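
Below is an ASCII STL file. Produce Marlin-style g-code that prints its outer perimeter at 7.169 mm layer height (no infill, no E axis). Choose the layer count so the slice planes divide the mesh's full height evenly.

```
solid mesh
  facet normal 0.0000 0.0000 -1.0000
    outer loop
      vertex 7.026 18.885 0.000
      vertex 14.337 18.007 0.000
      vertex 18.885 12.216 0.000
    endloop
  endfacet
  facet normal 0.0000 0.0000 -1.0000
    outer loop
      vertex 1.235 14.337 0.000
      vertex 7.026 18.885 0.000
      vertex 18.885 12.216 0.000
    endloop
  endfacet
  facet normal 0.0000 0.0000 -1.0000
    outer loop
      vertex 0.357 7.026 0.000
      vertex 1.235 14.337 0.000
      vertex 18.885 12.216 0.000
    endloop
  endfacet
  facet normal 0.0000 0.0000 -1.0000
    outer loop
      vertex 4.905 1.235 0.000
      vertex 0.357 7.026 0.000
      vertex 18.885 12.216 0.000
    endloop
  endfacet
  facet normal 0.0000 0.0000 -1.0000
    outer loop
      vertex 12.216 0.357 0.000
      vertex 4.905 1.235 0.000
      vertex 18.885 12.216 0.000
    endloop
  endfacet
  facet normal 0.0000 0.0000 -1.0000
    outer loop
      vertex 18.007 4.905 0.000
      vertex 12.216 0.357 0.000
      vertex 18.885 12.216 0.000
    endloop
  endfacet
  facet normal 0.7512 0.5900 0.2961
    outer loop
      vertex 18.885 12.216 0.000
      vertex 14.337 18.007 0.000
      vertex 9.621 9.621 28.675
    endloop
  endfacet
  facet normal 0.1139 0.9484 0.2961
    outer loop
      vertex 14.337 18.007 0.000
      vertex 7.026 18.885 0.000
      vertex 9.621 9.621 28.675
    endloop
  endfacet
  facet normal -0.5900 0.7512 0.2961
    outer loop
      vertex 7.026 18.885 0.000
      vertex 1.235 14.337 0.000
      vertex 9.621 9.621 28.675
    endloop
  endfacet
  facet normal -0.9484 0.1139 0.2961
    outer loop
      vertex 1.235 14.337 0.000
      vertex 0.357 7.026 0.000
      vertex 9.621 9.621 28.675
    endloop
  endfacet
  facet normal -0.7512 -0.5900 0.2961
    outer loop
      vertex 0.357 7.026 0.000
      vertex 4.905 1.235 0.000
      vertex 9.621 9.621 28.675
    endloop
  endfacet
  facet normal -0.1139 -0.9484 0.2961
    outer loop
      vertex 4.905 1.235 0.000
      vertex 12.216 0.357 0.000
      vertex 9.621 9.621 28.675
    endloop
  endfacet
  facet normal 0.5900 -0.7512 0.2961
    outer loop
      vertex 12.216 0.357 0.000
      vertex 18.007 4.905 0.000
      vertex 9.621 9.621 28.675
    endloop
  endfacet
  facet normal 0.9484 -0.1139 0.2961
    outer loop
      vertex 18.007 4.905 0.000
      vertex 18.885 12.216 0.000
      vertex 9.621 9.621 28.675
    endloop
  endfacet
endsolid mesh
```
; perimeter-only toolpath
G21 ; units = mm
G90 ; absolute positioning
G28 ; home
; layer 1
G0 Z7.169
G0 X16.569 Y11.567
G1 X13.158 Y15.911
G1 X7.675 Y16.569
G1 X3.332 Y13.158
G1 X2.673 Y7.675
G1 X6.084 Y3.332
G1 X11.567 Y2.673
G1 X15.911 Y6.084
G1 X16.569 Y11.567
; layer 2
G0 Z14.338
G0 X14.253 Y10.918
G1 X11.979 Y13.814
G1 X8.323 Y14.253
G1 X5.428 Y11.979
G1 X4.989 Y8.323
G1 X7.263 Y5.428
G1 X10.918 Y4.989
G1 X13.814 Y7.263
G1 X14.253 Y10.918
; layer 3
G0 Z21.506
G0 X11.937 Y10.270
G1 X10.800 Y11.718
G1 X8.972 Y11.937
G1 X7.524 Y10.800
G1 X7.305 Y8.972
G1 X8.442 Y7.524
G1 X10.270 Y7.305
G1 X11.718 Y8.442
G1 X11.937 Y10.270
M2 ; end

The solid is a regular 8-sided pyramid, base circumscribed radius ≈ 9.62 mm, apex at z ≈ 28.7 mm. Slicing at Δz = 7.169 mm — 4 equal slices spanning the solid's height, so layer i sits at z = i·h/4 — gives 3 non-empty perimeters. Each is a 8-segment closed polygon; G0 lifts to the layer z and rapids to the start vertex, then G1 traces the edges. The cross-section shrinks linearly with z (the slice at the apex is degenerate and omitted).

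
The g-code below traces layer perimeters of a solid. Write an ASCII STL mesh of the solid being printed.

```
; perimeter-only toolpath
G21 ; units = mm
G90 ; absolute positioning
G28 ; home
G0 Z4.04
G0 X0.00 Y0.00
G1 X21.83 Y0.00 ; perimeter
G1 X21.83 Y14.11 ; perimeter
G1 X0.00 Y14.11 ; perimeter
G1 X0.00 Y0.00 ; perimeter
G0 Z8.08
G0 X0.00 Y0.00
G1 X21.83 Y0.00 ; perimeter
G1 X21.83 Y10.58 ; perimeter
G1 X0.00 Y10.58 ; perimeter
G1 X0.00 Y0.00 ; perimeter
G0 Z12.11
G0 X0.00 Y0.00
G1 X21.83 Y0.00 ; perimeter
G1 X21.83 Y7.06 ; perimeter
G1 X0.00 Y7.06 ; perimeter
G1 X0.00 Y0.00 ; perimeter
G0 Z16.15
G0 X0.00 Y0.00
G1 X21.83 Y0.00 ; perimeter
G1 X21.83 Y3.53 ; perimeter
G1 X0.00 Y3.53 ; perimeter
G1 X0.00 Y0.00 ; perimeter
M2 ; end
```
solid part
  facet normal 0.0000 0.0000 -1.0000
    outer loop
      vertex 21.83 17.64 0.00
      vertex 21.83 0.00 0.00
      vertex 0.00 0.00 0.00
    endloop
  endfacet
  facet normal 0.0000 0.0000 -1.0000
    outer loop
      vertex 0.00 17.64 0.00
      vertex 21.83 17.64 0.00
      vertex 0.00 0.00 0.00
    endloop
  endfacet
  facet normal 0.0000 -1.0000 0.0000
    outer loop
      vertex 0.00 0.00 0.00
      vertex 21.83 0.00 0.00
      vertex 21.83 0.00 20.19
    endloop
  endfacet
  facet normal 0.0000 -1.0000 0.0000
    outer loop
      vertex 0.00 0.00 0.00
      vertex 21.83 0.00 20.19
      vertex 0.00 0.00 20.19
    endloop
  endfacet
  facet normal 0.0000 0.7531 0.6579
    outer loop
      vertex 0.00 0.00 20.19
      vertex 21.83 0.00 20.19
      vertex 21.83 17.64 0.00
    endloop
  endfacet
  facet normal 0.0000 0.7531 0.6579
    outer loop
      vertex 0.00 0.00 20.19
      vertex 21.83 17.64 0.00
      vertex 0.00 17.64 0.00
    endloop
  endfacet
  facet normal -1.0000 0.0000 0.0000
    outer loop
      vertex 0.00 0.00 20.19
      vertex 0.00 17.64 0.00
      vertex 0.00 0.00 0.00
    endloop
  endfacet
  facet normal 1.0000 0.0000 0.0000
    outer loop
      vertex 21.83 0.00 0.00
      vertex 21.83 17.64 0.00
      vertex 21.83 0.00 20.19
    endloop
  endfacet
endsolid part

The G0 Z moves step by Δz≈4.04 mm. The G1 loops shrink linearly with z, so the solid tapers from its base footprint up to z≈20.2. Closing with a flat bottom cap and the tapered top and triangulating gives 8 facets — a wedge (ramp): 21.8 × 17.6 mm base, rising to 20.2 mm along the y=0 edge and sloping linearly to z=0 at y=17.6.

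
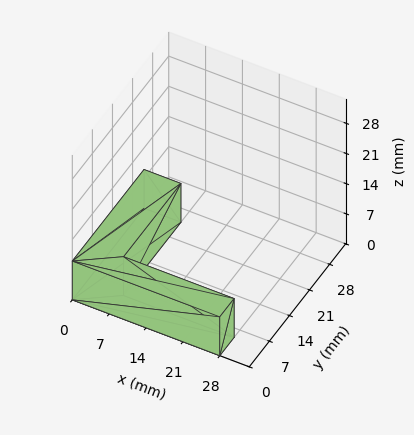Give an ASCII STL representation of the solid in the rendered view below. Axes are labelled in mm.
Reading the render: the shape is an L-shaped prism: outer 28 × 25 mm, arm thicknesses ≈ 5 mm (horizontal) and 7 mm (vertical), extruded 9 mm in z (dimensions read to the nearest mm from the axis ticks). For the STL, each face is triangulated and given an outward normal.

solid part
  facet normal 0.0000 0.0000 -1.0000
    outer loop
      vertex 28.0 5.0 0.0
      vertex 28.0 0.0 0.0
      vertex 0.0 0.0 0.0
    endloop
  endfacet
  facet normal 0.0000 0.0000 -1.0000
    outer loop
      vertex 7.0 5.0 0.0
      vertex 28.0 5.0 0.0
      vertex 0.0 0.0 0.0
    endloop
  endfacet
  facet normal 0.0000 0.0000 -1.0000
    outer loop
      vertex 7.0 25.0 0.0
      vertex 7.0 5.0 0.0
      vertex 0.0 0.0 0.0
    endloop
  endfacet
  facet normal 0.0000 0.0000 -1.0000
    outer loop
      vertex 0.0 25.0 0.0
      vertex 7.0 25.0 0.0
      vertex 0.0 0.0 0.0
    endloop
  endfacet
  facet normal 0.0000 0.0000 1.0000
    outer loop
      vertex 0.0 0.0 9.0
      vertex 28.0 0.0 9.0
      vertex 28.0 5.0 9.0
    endloop
  endfacet
  facet normal 0.0000 0.0000 1.0000
    outer loop
      vertex 0.0 0.0 9.0
      vertex 28.0 5.0 9.0
      vertex 7.0 5.0 9.0
    endloop
  endfacet
  facet normal 0.0000 0.0000 1.0000
    outer loop
      vertex 0.0 0.0 9.0
      vertex 7.0 5.0 9.0
      vertex 7.0 25.0 9.0
    endloop
  endfacet
  facet normal 0.0000 0.0000 1.0000
    outer loop
      vertex 0.0 0.0 9.0
      vertex 7.0 25.0 9.0
      vertex 0.0 25.0 9.0
    endloop
  endfacet
  facet normal 0.0000 -1.0000 0.0000
    outer loop
      vertex 0.0 0.0 0.0
      vertex 28.0 0.0 0.0
      vertex 28.0 0.0 9.0
    endloop
  endfacet
  facet normal 0.0000 -1.0000 0.0000
    outer loop
      vertex 0.0 0.0 0.0
      vertex 28.0 0.0 9.0
      vertex 0.0 0.0 9.0
    endloop
  endfacet
  facet normal 1.0000 0.0000 0.0000
    outer loop
      vertex 28.0 0.0 0.0
      vertex 28.0 5.0 0.0
      vertex 28.0 5.0 9.0
    endloop
  endfacet
  facet normal 1.0000 0.0000 0.0000
    outer loop
      vertex 28.0 0.0 0.0
      vertex 28.0 5.0 9.0
      vertex 28.0 0.0 9.0
    endloop
  endfacet
  facet normal 0.0000 1.0000 0.0000
    outer loop
      vertex 28.0 5.0 0.0
      vertex 7.0 5.0 0.0
      vertex 7.0 5.0 9.0
    endloop
  endfacet
  facet normal 0.0000 1.0000 0.0000
    outer loop
      vertex 28.0 5.0 0.0
      vertex 7.0 5.0 9.0
      vertex 28.0 5.0 9.0
    endloop
  endfacet
  facet normal 1.0000 0.0000 0.0000
    outer loop
      vertex 7.0 5.0 0.0
      vertex 7.0 25.0 0.0
      vertex 7.0 25.0 9.0
    endloop
  endfacet
  facet normal 1.0000 0.0000 0.0000
    outer loop
      vertex 7.0 5.0 0.0
      vertex 7.0 25.0 9.0
      vertex 7.0 5.0 9.0
    endloop
  endfacet
  facet normal 0.0000 1.0000 0.0000
    outer loop
      vertex 7.0 25.0 0.0
      vertex 0.0 25.0 0.0
      vertex 0.0 25.0 9.0
    endloop
  endfacet
  facet normal 0.0000 1.0000 0.0000
    outer loop
      vertex 7.0 25.0 0.0
      vertex 0.0 25.0 9.0
      vertex 7.0 25.0 9.0
    endloop
  endfacet
  facet normal -1.0000 0.0000 0.0000
    outer loop
      vertex 0.0 25.0 0.0
      vertex 0.0 0.0 0.0
      vertex 0.0 0.0 9.0
    endloop
  endfacet
  facet normal -1.0000 0.0000 0.0000
    outer loop
      vertex 0.0 25.0 0.0
      vertex 0.0 0.0 9.0
      vertex 0.0 25.0 9.0
    endloop
  endfacet
endsolid part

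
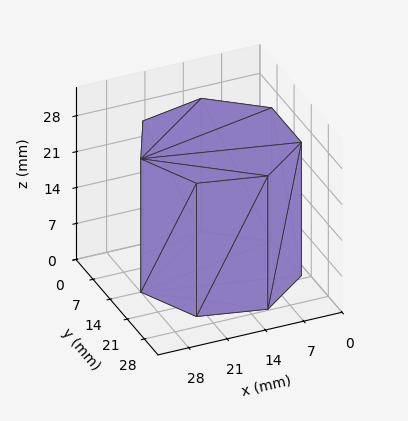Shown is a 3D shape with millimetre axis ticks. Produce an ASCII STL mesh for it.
Reading the render: the shape is a regular 7-sided prism (a cylinder approximated with 7 flat sides), circumscribed radius ≈ 14 mm, height ≈ 26 mm (dimensions read to the nearest mm from the axis ticks). For the STL, each face is triangulated and given an outward normal.

solid part
  facet normal 0.0000 0.0000 -1.0000
    outer loop
      vertex 10.88 27.65 0.00
      vertex 22.73 24.95 0.00
      vertex 28.00 14.00 0.00
    endloop
  endfacet
  facet normal 0.0000 0.0000 -1.0000
    outer loop
      vertex 1.39 20.07 0.00
      vertex 10.88 27.65 0.00
      vertex 28.00 14.00 0.00
    endloop
  endfacet
  facet normal 0.0000 0.0000 -1.0000
    outer loop
      vertex 1.39 7.93 0.00
      vertex 1.39 20.07 0.00
      vertex 28.00 14.00 0.00
    endloop
  endfacet
  facet normal 0.0000 0.0000 -1.0000
    outer loop
      vertex 10.88 0.35 0.00
      vertex 1.39 7.93 0.00
      vertex 28.00 14.00 0.00
    endloop
  endfacet
  facet normal 0.0000 0.0000 -1.0000
    outer loop
      vertex 22.73 3.05 0.00
      vertex 10.88 0.35 0.00
      vertex 28.00 14.00 0.00
    endloop
  endfacet
  facet normal 0.0000 0.0000 1.0000
    outer loop
      vertex 28.00 14.00 26.00
      vertex 22.73 24.95 26.00
      vertex 10.88 27.65 26.00
    endloop
  endfacet
  facet normal 0.0000 0.0000 1.0000
    outer loop
      vertex 28.00 14.00 26.00
      vertex 10.88 27.65 26.00
      vertex 1.39 20.07 26.00
    endloop
  endfacet
  facet normal 0.0000 0.0000 1.0000
    outer loop
      vertex 28.00 14.00 26.00
      vertex 1.39 20.07 26.00
      vertex 1.39 7.93 26.00
    endloop
  endfacet
  facet normal 0.0000 0.0000 1.0000
    outer loop
      vertex 28.00 14.00 26.00
      vertex 1.39 7.93 26.00
      vertex 10.88 0.35 26.00
    endloop
  endfacet
  facet normal 0.0000 0.0000 1.0000
    outer loop
      vertex 28.00 14.00 26.00
      vertex 10.88 0.35 26.00
      vertex 22.73 3.05 26.00
    endloop
  endfacet
  facet normal 0.9011 0.4337 0.0000
    outer loop
      vertex 28.00 14.00 0.00
      vertex 22.73 24.95 0.00
      vertex 22.73 24.95 26.00
    endloop
  endfacet
  facet normal 0.9011 0.4337 0.0000
    outer loop
      vertex 28.00 14.00 0.00
      vertex 22.73 24.95 26.00
      vertex 28.00 14.00 26.00
    endloop
  endfacet
  facet normal 0.2222 0.9750 0.0000
    outer loop
      vertex 22.73 24.95 0.00
      vertex 10.88 27.65 0.00
      vertex 10.88 27.65 26.00
    endloop
  endfacet
  facet normal 0.2222 0.9750 0.0000
    outer loop
      vertex 22.73 24.95 0.00
      vertex 10.88 27.65 26.00
      vertex 22.73 24.95 26.00
    endloop
  endfacet
  facet normal -0.6241 0.7814 0.0000
    outer loop
      vertex 10.88 27.65 0.00
      vertex 1.39 20.07 0.00
      vertex 1.39 20.07 26.00
    endloop
  endfacet
  facet normal -0.6241 0.7814 0.0000
    outer loop
      vertex 10.88 27.65 0.00
      vertex 1.39 20.07 26.00
      vertex 10.88 27.65 26.00
    endloop
  endfacet
  facet normal -1.0000 0.0000 0.0000
    outer loop
      vertex 1.39 20.07 0.00
      vertex 1.39 7.93 0.00
      vertex 1.39 7.93 26.00
    endloop
  endfacet
  facet normal -1.0000 0.0000 0.0000
    outer loop
      vertex 1.39 20.07 0.00
      vertex 1.39 7.93 26.00
      vertex 1.39 20.07 26.00
    endloop
  endfacet
  facet normal -0.6241 -0.7814 0.0000
    outer loop
      vertex 1.39 7.93 0.00
      vertex 10.88 0.35 0.00
      vertex 10.88 0.35 26.00
    endloop
  endfacet
  facet normal -0.6241 -0.7814 0.0000
    outer loop
      vertex 1.39 7.93 0.00
      vertex 10.88 0.35 26.00
      vertex 1.39 7.93 26.00
    endloop
  endfacet
  facet normal 0.2222 -0.9750 0.0000
    outer loop
      vertex 10.88 0.35 0.00
      vertex 22.73 3.05 0.00
      vertex 22.73 3.05 26.00
    endloop
  endfacet
  facet normal 0.2222 -0.9750 0.0000
    outer loop
      vertex 10.88 0.35 0.00
      vertex 22.73 3.05 26.00
      vertex 10.88 0.35 26.00
    endloop
  endfacet
  facet normal 0.9011 -0.4337 0.0000
    outer loop
      vertex 22.73 3.05 0.00
      vertex 28.00 14.00 0.00
      vertex 28.00 14.00 26.00
    endloop
  endfacet
  facet normal 0.9011 -0.4337 0.0000
    outer loop
      vertex 22.73 3.05 0.00
      vertex 28.00 14.00 26.00
      vertex 22.73 3.05 26.00
    endloop
  endfacet
endsolid part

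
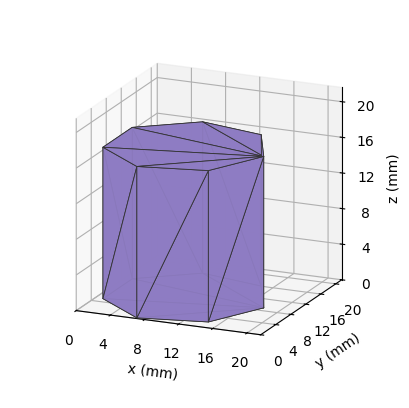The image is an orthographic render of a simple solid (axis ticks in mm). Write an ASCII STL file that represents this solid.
Reading the render: the shape is a regular 7-sided prism (a cylinder approximated with 7 flat sides), circumscribed radius ≈ 9 mm, height ≈ 17 mm (dimensions read to the nearest mm from the axis ticks). For the STL, each face is triangulated and given an outward normal.

solid part
  facet normal 0.0000 0.0000 -1.0000
    outer loop
      vertex 7.00 17.77 0.00
      vertex 14.61 16.04 0.00
      vertex 18.00 9.00 0.00
    endloop
  endfacet
  facet normal 0.0000 0.0000 -1.0000
    outer loop
      vertex 0.89 12.90 0.00
      vertex 7.00 17.77 0.00
      vertex 18.00 9.00 0.00
    endloop
  endfacet
  facet normal 0.0000 0.0000 -1.0000
    outer loop
      vertex 0.89 5.10 0.00
      vertex 0.89 12.90 0.00
      vertex 18.00 9.00 0.00
    endloop
  endfacet
  facet normal 0.0000 0.0000 -1.0000
    outer loop
      vertex 7.00 0.23 0.00
      vertex 0.89 5.10 0.00
      vertex 18.00 9.00 0.00
    endloop
  endfacet
  facet normal 0.0000 0.0000 -1.0000
    outer loop
      vertex 14.61 1.96 0.00
      vertex 7.00 0.23 0.00
      vertex 18.00 9.00 0.00
    endloop
  endfacet
  facet normal 0.0000 0.0000 1.0000
    outer loop
      vertex 18.00 9.00 17.00
      vertex 14.61 16.04 17.00
      vertex 7.00 17.77 17.00
    endloop
  endfacet
  facet normal 0.0000 0.0000 1.0000
    outer loop
      vertex 18.00 9.00 17.00
      vertex 7.00 17.77 17.00
      vertex 0.89 12.90 17.00
    endloop
  endfacet
  facet normal 0.0000 0.0000 1.0000
    outer loop
      vertex 18.00 9.00 17.00
      vertex 0.89 12.90 17.00
      vertex 0.89 5.10 17.00
    endloop
  endfacet
  facet normal 0.0000 0.0000 1.0000
    outer loop
      vertex 18.00 9.00 17.00
      vertex 0.89 5.10 17.00
      vertex 7.00 0.23 17.00
    endloop
  endfacet
  facet normal 0.0000 0.0000 1.0000
    outer loop
      vertex 18.00 9.00 17.00
      vertex 7.00 0.23 17.00
      vertex 14.61 1.96 17.00
    endloop
  endfacet
  facet normal 0.9010 0.4339 0.0000
    outer loop
      vertex 18.00 9.00 0.00
      vertex 14.61 16.04 0.00
      vertex 14.61 16.04 17.00
    endloop
  endfacet
  facet normal 0.9010 0.4339 0.0000
    outer loop
      vertex 18.00 9.00 0.00
      vertex 14.61 16.04 17.00
      vertex 18.00 9.00 17.00
    endloop
  endfacet
  facet normal 0.2217 0.9751 0.0000
    outer loop
      vertex 14.61 16.04 0.00
      vertex 7.00 17.77 0.00
      vertex 7.00 17.77 17.00
    endloop
  endfacet
  facet normal 0.2217 0.9751 0.0000
    outer loop
      vertex 14.61 16.04 0.00
      vertex 7.00 17.77 17.00
      vertex 14.61 16.04 17.00
    endloop
  endfacet
  facet normal -0.6233 0.7820 0.0000
    outer loop
      vertex 7.00 17.77 0.00
      vertex 0.89 12.90 0.00
      vertex 0.89 12.90 17.00
    endloop
  endfacet
  facet normal -0.6233 0.7820 0.0000
    outer loop
      vertex 7.00 17.77 0.00
      vertex 0.89 12.90 17.00
      vertex 7.00 17.77 17.00
    endloop
  endfacet
  facet normal -1.0000 0.0000 0.0000
    outer loop
      vertex 0.89 12.90 0.00
      vertex 0.89 5.10 0.00
      vertex 0.89 5.10 17.00
    endloop
  endfacet
  facet normal -1.0000 0.0000 0.0000
    outer loop
      vertex 0.89 12.90 0.00
      vertex 0.89 5.10 17.00
      vertex 0.89 12.90 17.00
    endloop
  endfacet
  facet normal -0.6233 -0.7820 0.0000
    outer loop
      vertex 0.89 5.10 0.00
      vertex 7.00 0.23 0.00
      vertex 7.00 0.23 17.00
    endloop
  endfacet
  facet normal -0.6233 -0.7820 0.0000
    outer loop
      vertex 0.89 5.10 0.00
      vertex 7.00 0.23 17.00
      vertex 0.89 5.10 17.00
    endloop
  endfacet
  facet normal 0.2217 -0.9751 0.0000
    outer loop
      vertex 7.00 0.23 0.00
      vertex 14.61 1.96 0.00
      vertex 14.61 1.96 17.00
    endloop
  endfacet
  facet normal 0.2217 -0.9751 0.0000
    outer loop
      vertex 7.00 0.23 0.00
      vertex 14.61 1.96 17.00
      vertex 7.00 0.23 17.00
    endloop
  endfacet
  facet normal 0.9010 -0.4339 0.0000
    outer loop
      vertex 14.61 1.96 0.00
      vertex 18.00 9.00 0.00
      vertex 18.00 9.00 17.00
    endloop
  endfacet
  facet normal 0.9010 -0.4339 0.0000
    outer loop
      vertex 14.61 1.96 0.00
      vertex 18.00 9.00 17.00
      vertex 14.61 1.96 17.00
    endloop
  endfacet
endsolid part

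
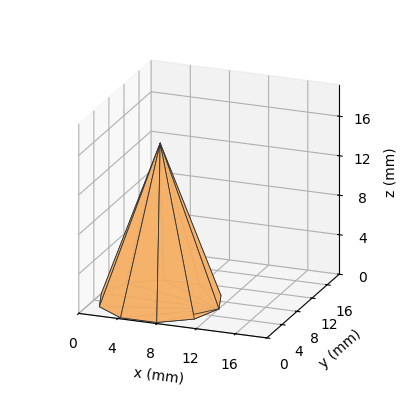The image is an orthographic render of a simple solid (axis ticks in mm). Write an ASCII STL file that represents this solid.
Reading the render: the shape is a regular 10-sided pyramid, base circumscribed radius ≈ 6 mm, apex at z ≈ 16 mm (dimensions read to the nearest mm from the axis ticks). For the STL, each face is triangulated and given an outward normal.

solid part
  facet normal 0.0000 0.0000 -1.0000
    outer loop
      vertex 7.85 11.71 0.00
      vertex 10.85 9.53 0.00
      vertex 12.00 6.00 0.00
    endloop
  endfacet
  facet normal 0.0000 0.0000 -1.0000
    outer loop
      vertex 4.15 11.71 0.00
      vertex 7.85 11.71 0.00
      vertex 12.00 6.00 0.00
    endloop
  endfacet
  facet normal 0.0000 0.0000 -1.0000
    outer loop
      vertex 1.15 9.53 0.00
      vertex 4.15 11.71 0.00
      vertex 12.00 6.00 0.00
    endloop
  endfacet
  facet normal 0.0000 0.0000 -1.0000
    outer loop
      vertex 0.00 6.00 0.00
      vertex 1.15 9.53 0.00
      vertex 12.00 6.00 0.00
    endloop
  endfacet
  facet normal 0.0000 0.0000 -1.0000
    outer loop
      vertex 1.15 2.47 0.00
      vertex 0.00 6.00 0.00
      vertex 12.00 6.00 0.00
    endloop
  endfacet
  facet normal 0.0000 0.0000 -1.0000
    outer loop
      vertex 4.15 0.29 0.00
      vertex 1.15 2.47 0.00
      vertex 12.00 6.00 0.00
    endloop
  endfacet
  facet normal 0.0000 0.0000 -1.0000
    outer loop
      vertex 7.85 0.29 0.00
      vertex 4.15 0.29 0.00
      vertex 12.00 6.00 0.00
    endloop
  endfacet
  facet normal 0.0000 0.0000 -1.0000
    outer loop
      vertex 10.85 2.47 0.00
      vertex 7.85 0.29 0.00
      vertex 12.00 6.00 0.00
    endloop
  endfacet
  facet normal 0.8956 0.2918 0.3358
    outer loop
      vertex 12.00 6.00 0.00
      vertex 10.85 9.53 0.00
      vertex 6.00 6.00 16.00
    endloop
  endfacet
  facet normal 0.5537 0.7620 0.3359
    outer loop
      vertex 10.85 9.53 0.00
      vertex 7.85 11.71 0.00
      vertex 6.00 6.00 16.00
    endloop
  endfacet
  facet normal 0.0000 0.9418 0.3361
    outer loop
      vertex 7.85 11.71 0.00
      vertex 4.15 11.71 0.00
      vertex 6.00 6.00 16.00
    endloop
  endfacet
  facet normal -0.5537 0.7620 0.3359
    outer loop
      vertex 4.15 11.71 0.00
      vertex 1.15 9.53 0.00
      vertex 6.00 6.00 16.00
    endloop
  endfacet
  facet normal -0.8956 0.2918 0.3358
    outer loop
      vertex 1.15 9.53 0.00
      vertex 0.00 6.00 0.00
      vertex 6.00 6.00 16.00
    endloop
  endfacet
  facet normal -0.8956 -0.2918 0.3358
    outer loop
      vertex 0.00 6.00 0.00
      vertex 1.15 2.47 0.00
      vertex 6.00 6.00 16.00
    endloop
  endfacet
  facet normal -0.5537 -0.7620 0.3359
    outer loop
      vertex 1.15 2.47 0.00
      vertex 4.15 0.29 0.00
      vertex 6.00 6.00 16.00
    endloop
  endfacet
  facet normal 0.0000 -0.9418 0.3361
    outer loop
      vertex 4.15 0.29 0.00
      vertex 7.85 0.29 0.00
      vertex 6.00 6.00 16.00
    endloop
  endfacet
  facet normal 0.5537 -0.7620 0.3359
    outer loop
      vertex 7.85 0.29 0.00
      vertex 10.85 2.47 0.00
      vertex 6.00 6.00 16.00
    endloop
  endfacet
  facet normal 0.8956 -0.2918 0.3358
    outer loop
      vertex 10.85 2.47 0.00
      vertex 12.00 6.00 0.00
      vertex 6.00 6.00 16.00
    endloop
  endfacet
endsolid part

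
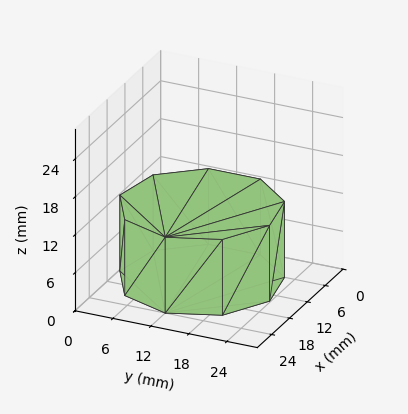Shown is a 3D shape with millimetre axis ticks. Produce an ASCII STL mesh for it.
Reading the render: the shape is a regular 9-sided prism (a cylinder approximated with 9 flat sides), circumscribed radius ≈ 12 mm, height ≈ 12 mm (dimensions read to the nearest mm from the axis ticks). For the STL, each face is triangulated and given an outward normal.

solid part
  facet normal 0.0000 0.0000 -1.0000
    outer loop
      vertex 14.08 23.82 0.00
      vertex 21.19 19.71 0.00
      vertex 24.00 12.00 0.00
    endloop
  endfacet
  facet normal 0.0000 0.0000 -1.0000
    outer loop
      vertex 6.00 22.39 0.00
      vertex 14.08 23.82 0.00
      vertex 24.00 12.00 0.00
    endloop
  endfacet
  facet normal 0.0000 0.0000 -1.0000
    outer loop
      vertex 0.72 16.10 0.00
      vertex 6.00 22.39 0.00
      vertex 24.00 12.00 0.00
    endloop
  endfacet
  facet normal 0.0000 0.0000 -1.0000
    outer loop
      vertex 0.72 7.90 0.00
      vertex 0.72 16.10 0.00
      vertex 24.00 12.00 0.00
    endloop
  endfacet
  facet normal 0.0000 0.0000 -1.0000
    outer loop
      vertex 6.00 1.61 0.00
      vertex 0.72 7.90 0.00
      vertex 24.00 12.00 0.00
    endloop
  endfacet
  facet normal 0.0000 0.0000 -1.0000
    outer loop
      vertex 14.08 0.18 0.00
      vertex 6.00 1.61 0.00
      vertex 24.00 12.00 0.00
    endloop
  endfacet
  facet normal 0.0000 0.0000 -1.0000
    outer loop
      vertex 21.19 4.29 0.00
      vertex 14.08 0.18 0.00
      vertex 24.00 12.00 0.00
    endloop
  endfacet
  facet normal 0.0000 0.0000 1.0000
    outer loop
      vertex 24.00 12.00 12.00
      vertex 21.19 19.71 12.00
      vertex 14.08 23.82 12.00
    endloop
  endfacet
  facet normal 0.0000 0.0000 1.0000
    outer loop
      vertex 24.00 12.00 12.00
      vertex 14.08 23.82 12.00
      vertex 6.00 22.39 12.00
    endloop
  endfacet
  facet normal 0.0000 0.0000 1.0000
    outer loop
      vertex 24.00 12.00 12.00
      vertex 6.00 22.39 12.00
      vertex 0.72 16.10 12.00
    endloop
  endfacet
  facet normal 0.0000 0.0000 1.0000
    outer loop
      vertex 24.00 12.00 12.00
      vertex 0.72 16.10 12.00
      vertex 0.72 7.90 12.00
    endloop
  endfacet
  facet normal 0.0000 0.0000 1.0000
    outer loop
      vertex 24.00 12.00 12.00
      vertex 0.72 7.90 12.00
      vertex 6.00 1.61 12.00
    endloop
  endfacet
  facet normal 0.0000 0.0000 1.0000
    outer loop
      vertex 24.00 12.00 12.00
      vertex 6.00 1.61 12.00
      vertex 14.08 0.18 12.00
    endloop
  endfacet
  facet normal 0.0000 0.0000 1.0000
    outer loop
      vertex 24.00 12.00 12.00
      vertex 14.08 0.18 12.00
      vertex 21.19 4.29 12.00
    endloop
  endfacet
  facet normal 0.9395 0.3424 0.0000
    outer loop
      vertex 24.00 12.00 0.00
      vertex 21.19 19.71 0.00
      vertex 21.19 19.71 12.00
    endloop
  endfacet
  facet normal 0.9395 0.3424 0.0000
    outer loop
      vertex 24.00 12.00 0.00
      vertex 21.19 19.71 12.00
      vertex 24.00 12.00 12.00
    endloop
  endfacet
  facet normal 0.5005 0.8658 0.0000
    outer loop
      vertex 21.19 19.71 0.00
      vertex 14.08 23.82 0.00
      vertex 14.08 23.82 12.00
    endloop
  endfacet
  facet normal 0.5005 0.8658 0.0000
    outer loop
      vertex 21.19 19.71 0.00
      vertex 14.08 23.82 12.00
      vertex 21.19 19.71 12.00
    endloop
  endfacet
  facet normal -0.1743 0.9847 0.0000
    outer loop
      vertex 14.08 23.82 0.00
      vertex 6.00 22.39 0.00
      vertex 6.00 22.39 12.00
    endloop
  endfacet
  facet normal -0.1743 0.9847 0.0000
    outer loop
      vertex 14.08 23.82 0.00
      vertex 6.00 22.39 12.00
      vertex 14.08 23.82 12.00
    endloop
  endfacet
  facet normal -0.7659 0.6429 0.0000
    outer loop
      vertex 6.00 22.39 0.00
      vertex 0.72 16.10 0.00
      vertex 0.72 16.10 12.00
    endloop
  endfacet
  facet normal -0.7659 0.6429 0.0000
    outer loop
      vertex 6.00 22.39 0.00
      vertex 0.72 16.10 12.00
      vertex 6.00 22.39 12.00
    endloop
  endfacet
  facet normal -1.0000 0.0000 0.0000
    outer loop
      vertex 0.72 16.10 0.00
      vertex 0.72 7.90 0.00
      vertex 0.72 7.90 12.00
    endloop
  endfacet
  facet normal -1.0000 0.0000 0.0000
    outer loop
      vertex 0.72 16.10 0.00
      vertex 0.72 7.90 12.00
      vertex 0.72 16.10 12.00
    endloop
  endfacet
  facet normal -0.7659 -0.6429 0.0000
    outer loop
      vertex 0.72 7.90 0.00
      vertex 6.00 1.61 0.00
      vertex 6.00 1.61 12.00
    endloop
  endfacet
  facet normal -0.7659 -0.6429 0.0000
    outer loop
      vertex 0.72 7.90 0.00
      vertex 6.00 1.61 12.00
      vertex 0.72 7.90 12.00
    endloop
  endfacet
  facet normal -0.1743 -0.9847 0.0000
    outer loop
      vertex 6.00 1.61 0.00
      vertex 14.08 0.18 0.00
      vertex 14.08 0.18 12.00
    endloop
  endfacet
  facet normal -0.1743 -0.9847 0.0000
    outer loop
      vertex 6.00 1.61 0.00
      vertex 14.08 0.18 12.00
      vertex 6.00 1.61 12.00
    endloop
  endfacet
  facet normal 0.5005 -0.8658 0.0000
    outer loop
      vertex 14.08 0.18 0.00
      vertex 21.19 4.29 0.00
      vertex 21.19 4.29 12.00
    endloop
  endfacet
  facet normal 0.5005 -0.8658 0.0000
    outer loop
      vertex 14.08 0.18 0.00
      vertex 21.19 4.29 12.00
      vertex 14.08 0.18 12.00
    endloop
  endfacet
  facet normal 0.9395 -0.3424 0.0000
    outer loop
      vertex 21.19 4.29 0.00
      vertex 24.00 12.00 0.00
      vertex 24.00 12.00 12.00
    endloop
  endfacet
  facet normal 0.9395 -0.3424 0.0000
    outer loop
      vertex 21.19 4.29 0.00
      vertex 24.00 12.00 12.00
      vertex 21.19 4.29 12.00
    endloop
  endfacet
endsolid part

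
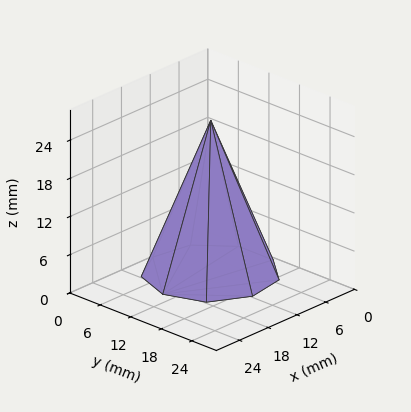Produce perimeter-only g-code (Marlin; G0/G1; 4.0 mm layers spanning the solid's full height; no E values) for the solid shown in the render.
Reading the render: the shape is a regular 9-sided pyramid, base circumscribed radius ≈ 10 mm, apex at z ≈ 24 mm (dimensions read to the nearest mm from the axis ticks). For the g-code, the solid's height is divided into equal slices at the stated Δz and each level perimeter traced with G1 moves after a G0 lift.

; perimeter-only toolpath
G21 ; units = mm
G90 ; absolute positioning
G28 ; home
; layer 1
G0 Z4.0
G0 X18.3 Y10.0
G1 X16.4 Y15.3
G1 X11.4 Y18.2
G1 X5.8 Y17.2
G1 X2.2 Y12.8
G1 X2.2 Y7.2
G1 X5.8 Y2.8
G1 X11.4 Y1.8
G1 X16.4 Y4.7
G1 X18.3 Y10.0
; layer 2
G0 Z8.0
G0 X16.7 Y10.0
G1 X15.1 Y14.3
G1 X11.1 Y16.5
G1 X6.7 Y15.8
G1 X3.7 Y12.3
G1 X3.7 Y7.7
G1 X6.7 Y4.2
G1 X11.1 Y3.5
G1 X15.1 Y5.7
G1 X16.7 Y10.0
; layer 3
G0 Z12.0
G0 X15.0 Y10.0
G1 X13.8 Y13.2
G1 X10.8 Y14.9
G1 X7.5 Y14.3
G1 X5.3 Y11.7
G1 X5.3 Y8.3
G1 X7.5 Y5.7
G1 X10.8 Y5.1
G1 X13.8 Y6.8
G1 X15.0 Y10.0
; layer 4
G0 Z16.0
G0 X13.3 Y10.0
G1 X12.6 Y12.1
G1 X10.6 Y13.3
G1 X8.3 Y12.9
G1 X6.9 Y11.1
G1 X6.9 Y8.9
G1 X8.3 Y7.1
G1 X10.6 Y6.7
G1 X12.6 Y7.9
G1 X13.3 Y10.0
; layer 5
G0 Z20.0
G0 X11.7 Y10.0
G1 X11.3 Y11.1
G1 X10.3 Y11.6
G1 X9.2 Y11.4
G1 X8.4 Y10.6
G1 X8.4 Y9.4
G1 X9.2 Y8.6
G1 X10.3 Y8.4
G1 X11.3 Y8.9
G1 X11.7 Y10.0
M2 ; end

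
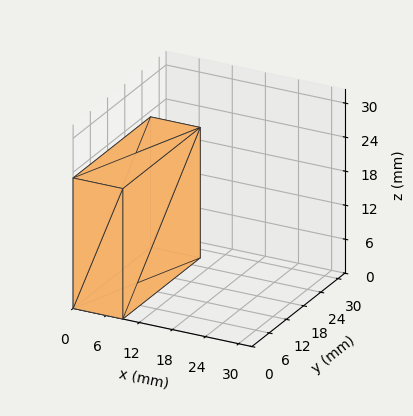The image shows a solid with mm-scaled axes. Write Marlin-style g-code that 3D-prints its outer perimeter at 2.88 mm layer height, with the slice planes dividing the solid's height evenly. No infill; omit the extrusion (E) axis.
Reading the render: the shape is a rectangular box, roughly 9 × 27 mm footprint and 23 mm tall (dimensions read to the nearest mm from the axis ticks). For the g-code, the solid's height is divided into equal slices at the stated Δz and each level perimeter traced with G1 moves after a G0 lift.

; perimeter-only toolpath
G21 ; units = mm
G90 ; absolute positioning
G28 ; home
; layer 1
G0 Z2.88
G0 X0.00 Y0.00
G1 X9.00 Y0.00
G1 X9.00 Y27.00
G1 X0.00 Y27.00
G1 X0.00 Y0.00
; layer 2
G0 Z5.75
G0 X0.00 Y0.00
G1 X9.00 Y0.00
G1 X9.00 Y27.00
G1 X0.00 Y27.00
G1 X0.00 Y0.00
; layer 3
G0 Z8.62
G0 X0.00 Y0.00
G1 X9.00 Y0.00
G1 X9.00 Y27.00
G1 X0.00 Y27.00
G1 X0.00 Y0.00
; layer 4
G0 Z11.50
G0 X0.00 Y0.00
G1 X9.00 Y0.00
G1 X9.00 Y27.00
G1 X0.00 Y27.00
G1 X0.00 Y0.00
; layer 5
G0 Z14.38
G0 X0.00 Y0.00
G1 X9.00 Y0.00
G1 X9.00 Y27.00
G1 X0.00 Y27.00
G1 X0.00 Y0.00
; layer 6
G0 Z17.25
G0 X0.00 Y0.00
G1 X9.00 Y0.00
G1 X9.00 Y27.00
G1 X0.00 Y27.00
G1 X0.00 Y0.00
; layer 7
G0 Z20.12
G0 X0.00 Y0.00
G1 X9.00 Y0.00
G1 X9.00 Y27.00
G1 X0.00 Y27.00
G1 X0.00 Y0.00
; layer 8
G0 Z23.00
G0 X0.00 Y0.00
G1 X9.00 Y0.00
G1 X9.00 Y27.00
G1 X0.00 Y27.00
G1 X0.00 Y0.00
M2 ; end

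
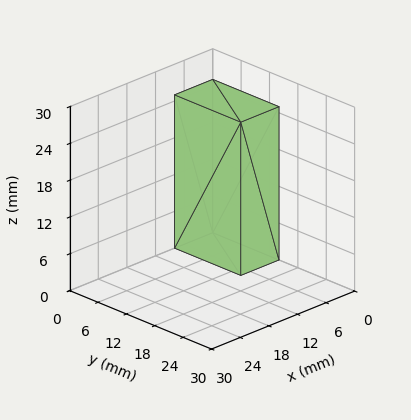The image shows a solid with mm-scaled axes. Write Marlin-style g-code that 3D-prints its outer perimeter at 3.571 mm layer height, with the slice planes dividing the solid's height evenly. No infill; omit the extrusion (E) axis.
Reading the render: the shape is a rectangular box, roughly 8 × 14 mm footprint and 25 mm tall (dimensions read to the nearest mm from the axis ticks). For the g-code, the solid's height is divided into equal slices at the stated Δz and each level perimeter traced with G1 moves after a G0 lift.

; perimeter-only toolpath
G21 ; units = mm
G90 ; absolute positioning
G28 ; home
; layer 1
G0 Z3.571
G0 X0.000 Y0.000
G1 X8.000 Y0.000
G1 X8.000 Y14.000
G1 X0.000 Y14.000
G1 X0.000 Y0.000
; layer 2
G0 Z7.143
G0 X0.000 Y0.000
G1 X8.000 Y0.000
G1 X8.000 Y14.000
G1 X0.000 Y14.000
G1 X0.000 Y0.000
; layer 3
G0 Z10.714
G0 X0.000 Y0.000
G1 X8.000 Y0.000
G1 X8.000 Y14.000
G1 X0.000 Y14.000
G1 X0.000 Y0.000
; layer 4
G0 Z14.286
G0 X0.000 Y0.000
G1 X8.000 Y0.000
G1 X8.000 Y14.000
G1 X0.000 Y14.000
G1 X0.000 Y0.000
; layer 5
G0 Z17.857
G0 X0.000 Y0.000
G1 X8.000 Y0.000
G1 X8.000 Y14.000
G1 X0.000 Y14.000
G1 X0.000 Y0.000
; layer 6
G0 Z21.429
G0 X0.000 Y0.000
G1 X8.000 Y0.000
G1 X8.000 Y14.000
G1 X0.000 Y14.000
G1 X0.000 Y0.000
; layer 7
G0 Z25.000
G0 X0.000 Y0.000
G1 X8.000 Y0.000
G1 X8.000 Y14.000
G1 X0.000 Y14.000
G1 X0.000 Y0.000
M2 ; end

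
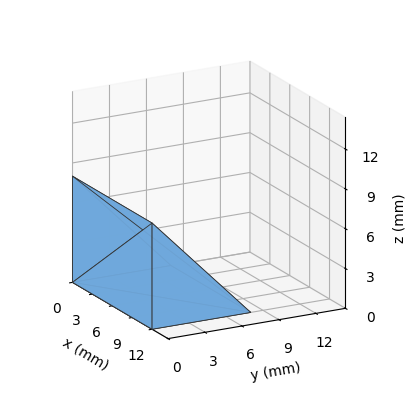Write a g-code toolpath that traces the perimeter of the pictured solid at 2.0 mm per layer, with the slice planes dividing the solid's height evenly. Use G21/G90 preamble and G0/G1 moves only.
Reading the render: the shape is a wedge (ramp): 12 × 8 mm base, rising to 8 mm along the y=0 edge and sloping linearly to z=0 at y=8 (dimensions read to the nearest mm from the axis ticks). For the g-code, the solid's height is divided into equal slices at the stated Δz and each level perimeter traced with G1 moves after a G0 lift.

; perimeter-only toolpath
G21 ; units = mm
G90 ; absolute positioning
G28 ; home
; layer 1
G0 Z2.0
G0 X0.0 Y0.0
G1 X12.0 Y0.0
G1 X12.0 Y6.0
G1 X0.0 Y6.0
G1 X0.0 Y0.0
; layer 2
G0 Z4.0
G0 X0.0 Y0.0
G1 X12.0 Y0.0
G1 X12.0 Y4.0
G1 X0.0 Y4.0
G1 X0.0 Y0.0
; layer 3
G0 Z6.0
G0 X0.0 Y0.0
G1 X12.0 Y0.0
G1 X12.0 Y2.0
G1 X0.0 Y2.0
G1 X0.0 Y0.0
M2 ; end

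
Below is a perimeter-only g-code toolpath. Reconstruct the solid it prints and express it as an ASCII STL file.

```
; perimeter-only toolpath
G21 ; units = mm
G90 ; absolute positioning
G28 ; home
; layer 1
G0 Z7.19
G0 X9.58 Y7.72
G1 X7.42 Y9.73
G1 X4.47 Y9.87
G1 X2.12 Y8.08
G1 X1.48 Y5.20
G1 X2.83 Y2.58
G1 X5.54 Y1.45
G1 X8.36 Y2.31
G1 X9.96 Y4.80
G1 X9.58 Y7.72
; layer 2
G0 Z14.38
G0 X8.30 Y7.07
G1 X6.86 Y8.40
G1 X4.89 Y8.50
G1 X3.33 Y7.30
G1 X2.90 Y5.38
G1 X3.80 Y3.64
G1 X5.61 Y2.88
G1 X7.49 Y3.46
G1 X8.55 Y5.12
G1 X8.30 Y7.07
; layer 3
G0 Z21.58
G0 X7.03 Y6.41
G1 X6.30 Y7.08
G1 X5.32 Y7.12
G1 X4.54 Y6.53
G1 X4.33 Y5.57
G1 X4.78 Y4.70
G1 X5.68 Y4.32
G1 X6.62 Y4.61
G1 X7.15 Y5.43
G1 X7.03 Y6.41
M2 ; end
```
solid part
  facet normal 0.0000 0.0000 -1.0000
    outer loop
      vertex 4.04 11.24 0.00
      vertex 7.97 11.05 0.00
      vertex 10.86 8.38 0.00
    endloop
  endfacet
  facet normal 0.0000 0.0000 -1.0000
    outer loop
      vertex 0.91 8.86 0.00
      vertex 4.04 11.24 0.00
      vertex 10.86 8.38 0.00
    endloop
  endfacet
  facet normal 0.0000 0.0000 -1.0000
    outer loop
      vertex 0.05 5.02 0.00
      vertex 0.91 8.86 0.00
      vertex 10.86 8.38 0.00
    endloop
  endfacet
  facet normal 0.0000 0.0000 -1.0000
    outer loop
      vertex 1.85 1.53 0.00
      vertex 0.05 5.02 0.00
      vertex 10.86 8.38 0.00
    endloop
  endfacet
  facet normal 0.0000 0.0000 -1.0000
    outer loop
      vertex 5.47 0.01 0.00
      vertex 1.85 1.53 0.00
      vertex 10.86 8.38 0.00
    endloop
  endfacet
  facet normal 0.0000 0.0000 -1.0000
    outer loop
      vertex 9.23 1.17 0.00
      vertex 5.47 0.01 0.00
      vertex 10.86 8.38 0.00
    endloop
  endfacet
  facet normal 0.0000 0.0000 -1.0000
    outer loop
      vertex 11.36 4.48 0.00
      vertex 9.23 1.17 0.00
      vertex 10.86 8.38 0.00
    endloop
  endfacet
  facet normal 0.6670 0.7219 0.1845
    outer loop
      vertex 10.86 8.38 0.00
      vertex 7.97 11.05 0.00
      vertex 5.75 5.75 28.77
    endloop
  endfacet
  facet normal 0.0475 0.9817 0.1845
    outer loop
      vertex 7.97 11.05 0.00
      vertex 4.04 11.24 0.00
      vertex 5.75 5.75 28.77
    endloop
  endfacet
  facet normal -0.5949 0.7823 0.1846
    outer loop
      vertex 4.04 11.24 0.00
      vertex 0.91 8.86 0.00
      vertex 5.75 5.75 28.77
    endloop
  endfacet
  facet normal -0.9591 0.2148 0.1846
    outer loop
      vertex 0.91 8.86 0.00
      vertex 0.05 5.02 0.00
      vertex 5.75 5.75 28.77
    endloop
  endfacet
  facet normal -0.8735 -0.4505 0.1845
    outer loop
      vertex 0.05 5.02 0.00
      vertex 1.85 1.53 0.00
      vertex 5.75 5.75 28.77
    endloop
  endfacet
  facet normal -0.3805 -0.9062 0.1845
    outer loop
      vertex 1.85 1.53 0.00
      vertex 5.47 0.01 0.00
      vertex 5.75 5.75 28.77
    endloop
  endfacet
  facet normal 0.2897 -0.9391 0.1846
    outer loop
      vertex 5.47 0.01 0.00
      vertex 9.23 1.17 0.00
      vertex 5.75 5.75 28.77
    endloop
  endfacet
  facet normal 0.8265 -0.5318 0.1846
    outer loop
      vertex 9.23 1.17 0.00
      vertex 11.36 4.48 0.00
      vertex 5.75 5.75 28.77
    endloop
  endfacet
  facet normal 0.9748 0.1250 0.1846
    outer loop
      vertex 11.36 4.48 0.00
      vertex 10.86 8.38 0.00
      vertex 5.75 5.75 28.77
    endloop
  endfacet
endsolid part

The G0 Z moves step by Δz≈7.19 mm. The G1 loops shrink linearly with z, so the solid tapers from its base footprint up to z≈28.8. Closing with a flat bottom cap and the tapered top and triangulating gives 16 facets — a regular 9-sided pyramid, base circumscribed radius ≈ 5.75 mm, apex at z ≈ 28.8 mm.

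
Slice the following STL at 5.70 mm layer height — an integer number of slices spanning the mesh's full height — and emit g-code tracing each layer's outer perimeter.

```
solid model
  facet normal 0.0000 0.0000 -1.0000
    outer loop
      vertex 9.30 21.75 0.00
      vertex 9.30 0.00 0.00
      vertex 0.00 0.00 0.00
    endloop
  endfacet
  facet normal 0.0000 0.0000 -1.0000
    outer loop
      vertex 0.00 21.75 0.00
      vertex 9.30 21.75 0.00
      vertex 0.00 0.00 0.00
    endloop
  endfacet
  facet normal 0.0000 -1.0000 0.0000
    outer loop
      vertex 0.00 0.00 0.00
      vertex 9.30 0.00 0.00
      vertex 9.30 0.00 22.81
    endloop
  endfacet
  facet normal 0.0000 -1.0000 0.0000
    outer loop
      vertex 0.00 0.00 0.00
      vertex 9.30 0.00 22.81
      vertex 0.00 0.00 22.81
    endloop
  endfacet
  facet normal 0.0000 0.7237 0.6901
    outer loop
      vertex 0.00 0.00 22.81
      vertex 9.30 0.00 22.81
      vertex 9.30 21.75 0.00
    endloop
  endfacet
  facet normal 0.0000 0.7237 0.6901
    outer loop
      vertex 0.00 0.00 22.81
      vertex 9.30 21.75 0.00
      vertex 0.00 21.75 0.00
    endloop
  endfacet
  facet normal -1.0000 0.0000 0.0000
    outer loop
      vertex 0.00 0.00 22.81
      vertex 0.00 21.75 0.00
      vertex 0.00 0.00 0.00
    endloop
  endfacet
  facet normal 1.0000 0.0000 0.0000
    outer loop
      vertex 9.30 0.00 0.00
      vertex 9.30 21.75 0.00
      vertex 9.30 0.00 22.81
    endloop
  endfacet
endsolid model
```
; perimeter-only toolpath
G21 ; units = mm
G90 ; absolute positioning
G28 ; home
; layer 1
G0 Z5.70
G0 X0.00 Y0.00
G1 X9.30 Y0.00
G1 X9.30 Y16.31
G1 X0.00 Y16.31
G1 X0.00 Y0.00
; layer 2
G0 Z11.40
G0 X0.00 Y0.00
G1 X9.30 Y0.00
G1 X9.30 Y10.88
G1 X0.00 Y10.88
G1 X0.00 Y0.00
; layer 3
G0 Z17.11
G0 X0.00 Y0.00
G1 X9.30 Y0.00
G1 X9.30 Y5.44
G1 X0.00 Y5.44
G1 X0.00 Y0.00
M2 ; end

The solid is a wedge (ramp): 9.3 × 21.8 mm base, rising to 22.8 mm along the y=0 edge and sloping linearly to z=0 at y=21.8. Slicing at Δz = 5.70 mm — 4 equal slices spanning the solid's height, so layer i sits at z = i·h/4 — gives 3 non-empty perimeters. Each is a 4-segment closed polygon; G0 lifts to the layer z and rapids to the start vertex, then G1 traces the edges. The cross-section shrinks linearly with z (the slice at the apex is degenerate and omitted).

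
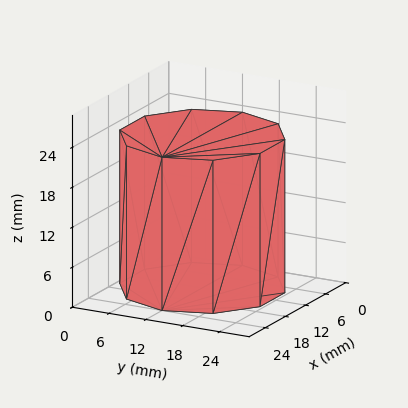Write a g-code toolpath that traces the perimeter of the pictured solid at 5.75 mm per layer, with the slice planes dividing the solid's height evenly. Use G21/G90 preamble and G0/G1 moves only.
Reading the render: the shape is a regular 10-sided prism (a cylinder approximated with 10 flat sides), circumscribed radius ≈ 12 mm, height ≈ 23 mm (dimensions read to the nearest mm from the axis ticks). For the g-code, the solid's height is divided into equal slices at the stated Δz and each level perimeter traced with G1 moves after a G0 lift.

; perimeter-only toolpath
G21 ; units = mm
G90 ; absolute positioning
G28 ; home
; layer 1
G0 Z5.75
G0 X24.00 Y12.00
G1 X21.71 Y19.05
G1 X15.71 Y23.41
G1 X8.29 Y23.41
G1 X2.29 Y19.05
G1 X0.00 Y12.00
G1 X2.29 Y4.95
G1 X8.29 Y0.59
G1 X15.71 Y0.59
G1 X21.71 Y4.95
G1 X24.00 Y12.00
; layer 2
G0 Z11.50
G0 X24.00 Y12.00
G1 X21.71 Y19.05
G1 X15.71 Y23.41
G1 X8.29 Y23.41
G1 X2.29 Y19.05
G1 X0.00 Y12.00
G1 X2.29 Y4.95
G1 X8.29 Y0.59
G1 X15.71 Y0.59
G1 X21.71 Y4.95
G1 X24.00 Y12.00
; layer 3
G0 Z17.25
G0 X24.00 Y12.00
G1 X21.71 Y19.05
G1 X15.71 Y23.41
G1 X8.29 Y23.41
G1 X2.29 Y19.05
G1 X0.00 Y12.00
G1 X2.29 Y4.95
G1 X8.29 Y0.59
G1 X15.71 Y0.59
G1 X21.71 Y4.95
G1 X24.00 Y12.00
; layer 4
G0 Z23.00
G0 X24.00 Y12.00
G1 X21.71 Y19.05
G1 X15.71 Y23.41
G1 X8.29 Y23.41
G1 X2.29 Y19.05
G1 X0.00 Y12.00
G1 X2.29 Y4.95
G1 X8.29 Y0.59
G1 X15.71 Y0.59
G1 X21.71 Y4.95
G1 X24.00 Y12.00
M2 ; end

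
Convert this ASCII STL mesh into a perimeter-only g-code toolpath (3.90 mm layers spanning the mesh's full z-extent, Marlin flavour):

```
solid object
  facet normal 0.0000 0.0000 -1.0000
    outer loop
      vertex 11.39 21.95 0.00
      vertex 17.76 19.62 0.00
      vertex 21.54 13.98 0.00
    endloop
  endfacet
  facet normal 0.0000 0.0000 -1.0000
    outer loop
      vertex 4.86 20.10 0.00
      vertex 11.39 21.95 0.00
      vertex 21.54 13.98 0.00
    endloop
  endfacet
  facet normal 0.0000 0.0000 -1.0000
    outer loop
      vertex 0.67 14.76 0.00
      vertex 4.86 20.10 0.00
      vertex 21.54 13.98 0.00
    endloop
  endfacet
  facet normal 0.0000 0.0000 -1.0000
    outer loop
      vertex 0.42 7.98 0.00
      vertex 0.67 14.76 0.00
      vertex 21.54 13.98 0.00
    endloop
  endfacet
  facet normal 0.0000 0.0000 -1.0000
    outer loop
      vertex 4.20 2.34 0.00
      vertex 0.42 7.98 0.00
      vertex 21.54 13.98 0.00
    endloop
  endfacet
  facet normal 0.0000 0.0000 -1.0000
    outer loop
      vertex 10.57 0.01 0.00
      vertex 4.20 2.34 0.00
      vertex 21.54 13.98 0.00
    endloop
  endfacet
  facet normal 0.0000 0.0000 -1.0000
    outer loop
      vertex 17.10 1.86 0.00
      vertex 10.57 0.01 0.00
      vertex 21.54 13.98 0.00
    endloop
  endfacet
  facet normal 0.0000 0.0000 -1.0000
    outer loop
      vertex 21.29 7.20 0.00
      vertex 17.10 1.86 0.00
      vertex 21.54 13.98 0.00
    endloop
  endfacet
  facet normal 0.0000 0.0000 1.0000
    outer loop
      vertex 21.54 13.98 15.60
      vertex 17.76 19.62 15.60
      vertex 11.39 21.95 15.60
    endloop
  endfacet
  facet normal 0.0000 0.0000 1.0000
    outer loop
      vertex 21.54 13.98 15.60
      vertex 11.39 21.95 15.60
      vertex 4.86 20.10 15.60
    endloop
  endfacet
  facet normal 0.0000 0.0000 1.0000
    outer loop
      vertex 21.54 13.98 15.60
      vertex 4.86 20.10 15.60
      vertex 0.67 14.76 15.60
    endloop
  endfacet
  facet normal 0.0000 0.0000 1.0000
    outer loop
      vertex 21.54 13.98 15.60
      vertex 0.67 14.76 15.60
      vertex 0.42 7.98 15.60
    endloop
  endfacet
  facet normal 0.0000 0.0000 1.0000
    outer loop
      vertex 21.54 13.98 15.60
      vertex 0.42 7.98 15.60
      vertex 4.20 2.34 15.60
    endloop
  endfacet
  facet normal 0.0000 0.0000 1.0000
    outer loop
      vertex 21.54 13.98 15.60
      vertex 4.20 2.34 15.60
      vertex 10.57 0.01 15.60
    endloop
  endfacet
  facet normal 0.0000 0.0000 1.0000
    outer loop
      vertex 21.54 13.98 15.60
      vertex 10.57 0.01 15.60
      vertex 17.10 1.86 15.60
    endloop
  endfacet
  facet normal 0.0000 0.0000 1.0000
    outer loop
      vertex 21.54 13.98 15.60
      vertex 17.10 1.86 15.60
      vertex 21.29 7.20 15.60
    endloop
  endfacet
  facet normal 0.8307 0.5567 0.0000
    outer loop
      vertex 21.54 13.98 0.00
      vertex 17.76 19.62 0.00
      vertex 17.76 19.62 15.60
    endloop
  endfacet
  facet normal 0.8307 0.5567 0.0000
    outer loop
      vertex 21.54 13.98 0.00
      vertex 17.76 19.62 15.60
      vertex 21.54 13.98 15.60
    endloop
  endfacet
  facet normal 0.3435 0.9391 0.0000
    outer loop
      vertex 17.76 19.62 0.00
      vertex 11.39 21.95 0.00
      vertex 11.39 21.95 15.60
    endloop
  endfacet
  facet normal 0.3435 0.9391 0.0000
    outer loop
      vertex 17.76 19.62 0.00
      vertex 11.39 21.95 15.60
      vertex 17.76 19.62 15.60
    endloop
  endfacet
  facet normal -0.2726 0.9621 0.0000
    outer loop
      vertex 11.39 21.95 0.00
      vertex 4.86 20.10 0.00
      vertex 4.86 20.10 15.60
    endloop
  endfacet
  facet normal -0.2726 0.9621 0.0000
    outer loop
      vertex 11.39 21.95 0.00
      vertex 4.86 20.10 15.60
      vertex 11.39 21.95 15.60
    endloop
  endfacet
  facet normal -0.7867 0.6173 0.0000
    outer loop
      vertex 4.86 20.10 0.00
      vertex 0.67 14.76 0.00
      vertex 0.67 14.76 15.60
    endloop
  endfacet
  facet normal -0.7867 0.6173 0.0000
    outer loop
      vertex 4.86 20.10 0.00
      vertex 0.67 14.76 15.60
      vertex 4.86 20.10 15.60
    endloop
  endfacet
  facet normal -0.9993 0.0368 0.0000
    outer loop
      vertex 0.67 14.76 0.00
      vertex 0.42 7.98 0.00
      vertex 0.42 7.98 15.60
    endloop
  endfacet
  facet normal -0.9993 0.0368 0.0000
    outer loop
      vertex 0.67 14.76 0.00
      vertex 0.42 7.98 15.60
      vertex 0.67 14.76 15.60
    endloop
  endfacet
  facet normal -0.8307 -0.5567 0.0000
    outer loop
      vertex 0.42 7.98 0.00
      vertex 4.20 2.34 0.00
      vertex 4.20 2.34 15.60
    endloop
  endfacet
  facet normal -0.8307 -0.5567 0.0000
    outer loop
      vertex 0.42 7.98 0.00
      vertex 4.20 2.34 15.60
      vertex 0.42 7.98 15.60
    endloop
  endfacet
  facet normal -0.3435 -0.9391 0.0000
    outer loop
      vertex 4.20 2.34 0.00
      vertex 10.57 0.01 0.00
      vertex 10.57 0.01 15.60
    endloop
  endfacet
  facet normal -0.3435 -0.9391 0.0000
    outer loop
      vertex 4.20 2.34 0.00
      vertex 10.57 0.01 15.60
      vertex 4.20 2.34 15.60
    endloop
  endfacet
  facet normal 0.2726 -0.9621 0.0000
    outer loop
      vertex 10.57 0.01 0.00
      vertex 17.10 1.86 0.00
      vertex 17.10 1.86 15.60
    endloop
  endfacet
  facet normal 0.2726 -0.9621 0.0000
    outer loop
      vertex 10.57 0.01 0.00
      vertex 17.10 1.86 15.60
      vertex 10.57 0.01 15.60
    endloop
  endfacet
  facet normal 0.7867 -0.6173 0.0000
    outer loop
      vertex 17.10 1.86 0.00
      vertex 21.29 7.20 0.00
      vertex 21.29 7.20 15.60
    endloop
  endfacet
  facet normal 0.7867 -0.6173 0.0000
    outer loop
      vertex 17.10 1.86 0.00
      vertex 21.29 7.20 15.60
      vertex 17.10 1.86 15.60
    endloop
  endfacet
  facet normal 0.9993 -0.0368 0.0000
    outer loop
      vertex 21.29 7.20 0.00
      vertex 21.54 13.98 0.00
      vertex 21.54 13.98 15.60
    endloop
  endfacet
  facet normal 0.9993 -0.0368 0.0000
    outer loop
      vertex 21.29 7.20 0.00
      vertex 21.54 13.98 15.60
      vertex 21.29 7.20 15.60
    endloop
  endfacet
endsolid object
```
; perimeter-only toolpath
G21 ; units = mm
G90 ; absolute positioning
G28 ; home
; layer 1
G0 Z3.90
G0 X21.54 Y13.98
G1 X17.76 Y19.62
G1 X11.39 Y21.95
G1 X4.86 Y20.10
G1 X0.67 Y14.76
G1 X0.42 Y7.98
G1 X4.20 Y2.34
G1 X10.57 Y0.01
G1 X17.10 Y1.86
G1 X21.29 Y7.20
G1 X21.54 Y13.98
; layer 2
G0 Z7.80
G0 X21.54 Y13.98
G1 X17.76 Y19.62
G1 X11.39 Y21.95
G1 X4.86 Y20.10
G1 X0.67 Y14.76
G1 X0.42 Y7.98
G1 X4.20 Y2.34
G1 X10.57 Y0.01
G1 X17.10 Y1.86
G1 X21.29 Y7.20
G1 X21.54 Y13.98
; layer 3
G0 Z11.70
G0 X21.54 Y13.98
G1 X17.76 Y19.62
G1 X11.39 Y21.95
G1 X4.86 Y20.10
G1 X0.67 Y14.76
G1 X0.42 Y7.98
G1 X4.20 Y2.34
G1 X10.57 Y0.01
G1 X17.10 Y1.86
G1 X21.29 Y7.20
G1 X21.54 Y13.98
; layer 4
G0 Z15.60
G0 X21.54 Y13.98
G1 X17.76 Y19.62
G1 X11.39 Y21.95
G1 X4.86 Y20.10
G1 X0.67 Y14.76
G1 X0.42 Y7.98
G1 X4.20 Y2.34
G1 X10.57 Y0.01
G1 X17.10 Y1.86
G1 X21.29 Y7.20
G1 X21.54 Y13.98
M2 ; end

The solid is a regular 10-sided prism (a cylinder approximated with 10 flat sides), circumscribed radius ≈ 11 mm, height ≈ 15.6 mm. Slicing at Δz = 3.90 mm — 4 equal slices spanning the solid's height, so layer i sits at z = i·h/4 — gives 4 non-empty perimeters. Each is a 10-segment closed polygon; G0 lifts to the layer z and rapids to the start vertex, then G1 traces the edges.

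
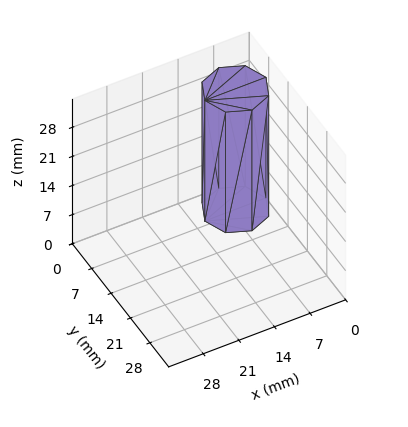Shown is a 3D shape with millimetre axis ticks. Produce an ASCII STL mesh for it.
Reading the render: the shape is a regular 8-sided prism (a cylinder approximated with 8 flat sides), circumscribed radius ≈ 6 mm, height ≈ 29 mm (dimensions read to the nearest mm from the axis ticks). For the STL, each face is triangulated and given an outward normal.

solid part
  facet normal 0.0000 0.0000 -1.0000
    outer loop
      vertex 6.00 12.00 0.00
      vertex 10.24 10.24 0.00
      vertex 12.00 6.00 0.00
    endloop
  endfacet
  facet normal 0.0000 0.0000 -1.0000
    outer loop
      vertex 1.76 10.24 0.00
      vertex 6.00 12.00 0.00
      vertex 12.00 6.00 0.00
    endloop
  endfacet
  facet normal 0.0000 0.0000 -1.0000
    outer loop
      vertex 0.00 6.00 0.00
      vertex 1.76 10.24 0.00
      vertex 12.00 6.00 0.00
    endloop
  endfacet
  facet normal 0.0000 0.0000 -1.0000
    outer loop
      vertex 1.76 1.76 0.00
      vertex 0.00 6.00 0.00
      vertex 12.00 6.00 0.00
    endloop
  endfacet
  facet normal 0.0000 0.0000 -1.0000
    outer loop
      vertex 6.00 0.00 0.00
      vertex 1.76 1.76 0.00
      vertex 12.00 6.00 0.00
    endloop
  endfacet
  facet normal 0.0000 0.0000 -1.0000
    outer loop
      vertex 10.24 1.76 0.00
      vertex 6.00 0.00 0.00
      vertex 12.00 6.00 0.00
    endloop
  endfacet
  facet normal 0.0000 0.0000 1.0000
    outer loop
      vertex 12.00 6.00 29.00
      vertex 10.24 10.24 29.00
      vertex 6.00 12.00 29.00
    endloop
  endfacet
  facet normal 0.0000 0.0000 1.0000
    outer loop
      vertex 12.00 6.00 29.00
      vertex 6.00 12.00 29.00
      vertex 1.76 10.24 29.00
    endloop
  endfacet
  facet normal 0.0000 0.0000 1.0000
    outer loop
      vertex 12.00 6.00 29.00
      vertex 1.76 10.24 29.00
      vertex 0.00 6.00 29.00
    endloop
  endfacet
  facet normal 0.0000 0.0000 1.0000
    outer loop
      vertex 12.00 6.00 29.00
      vertex 0.00 6.00 29.00
      vertex 1.76 1.76 29.00
    endloop
  endfacet
  facet normal 0.0000 0.0000 1.0000
    outer loop
      vertex 12.00 6.00 29.00
      vertex 1.76 1.76 29.00
      vertex 6.00 0.00 29.00
    endloop
  endfacet
  facet normal 0.0000 0.0000 1.0000
    outer loop
      vertex 12.00 6.00 29.00
      vertex 6.00 0.00 29.00
      vertex 10.24 1.76 29.00
    endloop
  endfacet
  facet normal 0.9236 0.3834 0.0000
    outer loop
      vertex 12.00 6.00 0.00
      vertex 10.24 10.24 0.00
      vertex 10.24 10.24 29.00
    endloop
  endfacet
  facet normal 0.9236 0.3834 0.0000
    outer loop
      vertex 12.00 6.00 0.00
      vertex 10.24 10.24 29.00
      vertex 12.00 6.00 29.00
    endloop
  endfacet
  facet normal 0.3834 0.9236 0.0000
    outer loop
      vertex 10.24 10.24 0.00
      vertex 6.00 12.00 0.00
      vertex 6.00 12.00 29.00
    endloop
  endfacet
  facet normal 0.3834 0.9236 0.0000
    outer loop
      vertex 10.24 10.24 0.00
      vertex 6.00 12.00 29.00
      vertex 10.24 10.24 29.00
    endloop
  endfacet
  facet normal -0.3834 0.9236 0.0000
    outer loop
      vertex 6.00 12.00 0.00
      vertex 1.76 10.24 0.00
      vertex 1.76 10.24 29.00
    endloop
  endfacet
  facet normal -0.3834 0.9236 0.0000
    outer loop
      vertex 6.00 12.00 0.00
      vertex 1.76 10.24 29.00
      vertex 6.00 12.00 29.00
    endloop
  endfacet
  facet normal -0.9236 0.3834 0.0000
    outer loop
      vertex 1.76 10.24 0.00
      vertex 0.00 6.00 0.00
      vertex 0.00 6.00 29.00
    endloop
  endfacet
  facet normal -0.9236 0.3834 0.0000
    outer loop
      vertex 1.76 10.24 0.00
      vertex 0.00 6.00 29.00
      vertex 1.76 10.24 29.00
    endloop
  endfacet
  facet normal -0.9236 -0.3834 0.0000
    outer loop
      vertex 0.00 6.00 0.00
      vertex 1.76 1.76 0.00
      vertex 1.76 1.76 29.00
    endloop
  endfacet
  facet normal -0.9236 -0.3834 0.0000
    outer loop
      vertex 0.00 6.00 0.00
      vertex 1.76 1.76 29.00
      vertex 0.00 6.00 29.00
    endloop
  endfacet
  facet normal -0.3834 -0.9236 0.0000
    outer loop
      vertex 1.76 1.76 0.00
      vertex 6.00 0.00 0.00
      vertex 6.00 0.00 29.00
    endloop
  endfacet
  facet normal -0.3834 -0.9236 0.0000
    outer loop
      vertex 1.76 1.76 0.00
      vertex 6.00 0.00 29.00
      vertex 1.76 1.76 29.00
    endloop
  endfacet
  facet normal 0.3834 -0.9236 0.0000
    outer loop
      vertex 6.00 0.00 0.00
      vertex 10.24 1.76 0.00
      vertex 10.24 1.76 29.00
    endloop
  endfacet
  facet normal 0.3834 -0.9236 0.0000
    outer loop
      vertex 6.00 0.00 0.00
      vertex 10.24 1.76 29.00
      vertex 6.00 0.00 29.00
    endloop
  endfacet
  facet normal 0.9236 -0.3834 0.0000
    outer loop
      vertex 10.24 1.76 0.00
      vertex 12.00 6.00 0.00
      vertex 12.00 6.00 29.00
    endloop
  endfacet
  facet normal 0.9236 -0.3834 0.0000
    outer loop
      vertex 10.24 1.76 0.00
      vertex 12.00 6.00 29.00
      vertex 10.24 1.76 29.00
    endloop
  endfacet
endsolid part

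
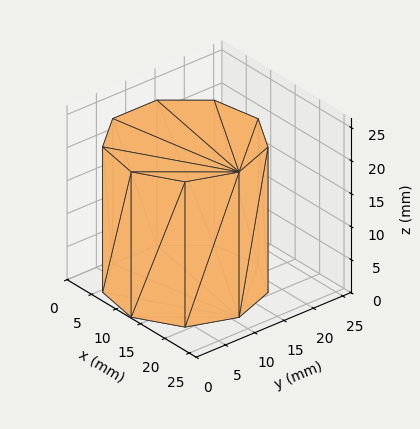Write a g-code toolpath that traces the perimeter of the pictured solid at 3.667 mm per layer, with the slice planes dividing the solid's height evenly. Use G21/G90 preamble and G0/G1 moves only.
Reading the render: the shape is a regular 9-sided prism (a cylinder approximated with 9 flat sides), circumscribed radius ≈ 11 mm, height ≈ 22 mm (dimensions read to the nearest mm from the axis ticks). For the g-code, the solid's height is divided into equal slices at the stated Δz and each level perimeter traced with G1 moves after a G0 lift.

; perimeter-only toolpath
G21 ; units = mm
G90 ; absolute positioning
G28 ; home
; layer 1
G0 Z3.667
G0 X22.000 Y11.000
G1 X19.426 Y18.071
G1 X12.910 Y21.833
G1 X5.500 Y20.526
G1 X0.663 Y14.762
G1 X0.663 Y7.238
G1 X5.500 Y1.474
G1 X12.910 Y0.167
G1 X19.426 Y3.929
G1 X22.000 Y11.000
; layer 2
G0 Z7.333
G0 X22.000 Y11.000
G1 X19.426 Y18.071
G1 X12.910 Y21.833
G1 X5.500 Y20.526
G1 X0.663 Y14.762
G1 X0.663 Y7.238
G1 X5.500 Y1.474
G1 X12.910 Y0.167
G1 X19.426 Y3.929
G1 X22.000 Y11.000
; layer 3
G0 Z11.000
G0 X22.000 Y11.000
G1 X19.426 Y18.071
G1 X12.910 Y21.833
G1 X5.500 Y20.526
G1 X0.663 Y14.762
G1 X0.663 Y7.238
G1 X5.500 Y1.474
G1 X12.910 Y0.167
G1 X19.426 Y3.929
G1 X22.000 Y11.000
; layer 4
G0 Z14.667
G0 X22.000 Y11.000
G1 X19.426 Y18.071
G1 X12.910 Y21.833
G1 X5.500 Y20.526
G1 X0.663 Y14.762
G1 X0.663 Y7.238
G1 X5.500 Y1.474
G1 X12.910 Y0.167
G1 X19.426 Y3.929
G1 X22.000 Y11.000
; layer 5
G0 Z18.333
G0 X22.000 Y11.000
G1 X19.426 Y18.071
G1 X12.910 Y21.833
G1 X5.500 Y20.526
G1 X0.663 Y14.762
G1 X0.663 Y7.238
G1 X5.500 Y1.474
G1 X12.910 Y0.167
G1 X19.426 Y3.929
G1 X22.000 Y11.000
; layer 6
G0 Z22.000
G0 X22.000 Y11.000
G1 X19.426 Y18.071
G1 X12.910 Y21.833
G1 X5.500 Y20.526
G1 X0.663 Y14.762
G1 X0.663 Y7.238
G1 X5.500 Y1.474
G1 X12.910 Y0.167
G1 X19.426 Y3.929
G1 X22.000 Y11.000
M2 ; end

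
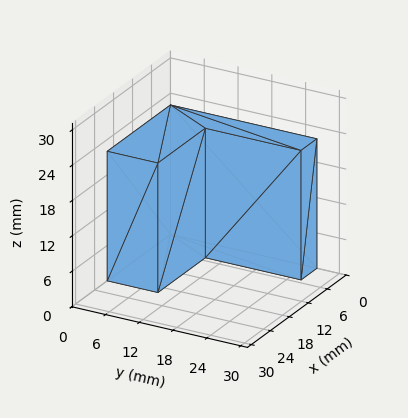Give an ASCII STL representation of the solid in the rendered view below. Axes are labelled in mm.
Reading the render: the shape is an L-shaped prism: outer 20 × 26 mm, arm thicknesses ≈ 9 mm (horizontal) and 5 mm (vertical), extruded 22 mm in z (dimensions read to the nearest mm from the axis ticks). For the STL, each face is triangulated and given an outward normal.

solid part
  facet normal 0.0000 0.0000 -1.0000
    outer loop
      vertex 20.0 9.0 0.0
      vertex 20.0 0.0 0.0
      vertex 0.0 0.0 0.0
    endloop
  endfacet
  facet normal 0.0000 0.0000 -1.0000
    outer loop
      vertex 5.0 9.0 0.0
      vertex 20.0 9.0 0.0
      vertex 0.0 0.0 0.0
    endloop
  endfacet
  facet normal 0.0000 0.0000 -1.0000
    outer loop
      vertex 5.0 26.0 0.0
      vertex 5.0 9.0 0.0
      vertex 0.0 0.0 0.0
    endloop
  endfacet
  facet normal 0.0000 0.0000 -1.0000
    outer loop
      vertex 0.0 26.0 0.0
      vertex 5.0 26.0 0.0
      vertex 0.0 0.0 0.0
    endloop
  endfacet
  facet normal 0.0000 0.0000 1.0000
    outer loop
      vertex 0.0 0.0 22.0
      vertex 20.0 0.0 22.0
      vertex 20.0 9.0 22.0
    endloop
  endfacet
  facet normal 0.0000 0.0000 1.0000
    outer loop
      vertex 0.0 0.0 22.0
      vertex 20.0 9.0 22.0
      vertex 5.0 9.0 22.0
    endloop
  endfacet
  facet normal 0.0000 0.0000 1.0000
    outer loop
      vertex 0.0 0.0 22.0
      vertex 5.0 9.0 22.0
      vertex 5.0 26.0 22.0
    endloop
  endfacet
  facet normal 0.0000 0.0000 1.0000
    outer loop
      vertex 0.0 0.0 22.0
      vertex 5.0 26.0 22.0
      vertex 0.0 26.0 22.0
    endloop
  endfacet
  facet normal 0.0000 -1.0000 0.0000
    outer loop
      vertex 0.0 0.0 0.0
      vertex 20.0 0.0 0.0
      vertex 20.0 0.0 22.0
    endloop
  endfacet
  facet normal 0.0000 -1.0000 0.0000
    outer loop
      vertex 0.0 0.0 0.0
      vertex 20.0 0.0 22.0
      vertex 0.0 0.0 22.0
    endloop
  endfacet
  facet normal 1.0000 0.0000 0.0000
    outer loop
      vertex 20.0 0.0 0.0
      vertex 20.0 9.0 0.0
      vertex 20.0 9.0 22.0
    endloop
  endfacet
  facet normal 1.0000 0.0000 0.0000
    outer loop
      vertex 20.0 0.0 0.0
      vertex 20.0 9.0 22.0
      vertex 20.0 0.0 22.0
    endloop
  endfacet
  facet normal 0.0000 1.0000 0.0000
    outer loop
      vertex 20.0 9.0 0.0
      vertex 5.0 9.0 0.0
      vertex 5.0 9.0 22.0
    endloop
  endfacet
  facet normal 0.0000 1.0000 0.0000
    outer loop
      vertex 20.0 9.0 0.0
      vertex 5.0 9.0 22.0
      vertex 20.0 9.0 22.0
    endloop
  endfacet
  facet normal 1.0000 0.0000 0.0000
    outer loop
      vertex 5.0 9.0 0.0
      vertex 5.0 26.0 0.0
      vertex 5.0 26.0 22.0
    endloop
  endfacet
  facet normal 1.0000 0.0000 0.0000
    outer loop
      vertex 5.0 9.0 0.0
      vertex 5.0 26.0 22.0
      vertex 5.0 9.0 22.0
    endloop
  endfacet
  facet normal 0.0000 1.0000 0.0000
    outer loop
      vertex 5.0 26.0 0.0
      vertex 0.0 26.0 0.0
      vertex 0.0 26.0 22.0
    endloop
  endfacet
  facet normal 0.0000 1.0000 0.0000
    outer loop
      vertex 5.0 26.0 0.0
      vertex 0.0 26.0 22.0
      vertex 5.0 26.0 22.0
    endloop
  endfacet
  facet normal -1.0000 0.0000 0.0000
    outer loop
      vertex 0.0 26.0 0.0
      vertex 0.0 0.0 0.0
      vertex 0.0 0.0 22.0
    endloop
  endfacet
  facet normal -1.0000 0.0000 0.0000
    outer loop
      vertex 0.0 26.0 0.0
      vertex 0.0 0.0 22.0
      vertex 0.0 26.0 22.0
    endloop
  endfacet
endsolid part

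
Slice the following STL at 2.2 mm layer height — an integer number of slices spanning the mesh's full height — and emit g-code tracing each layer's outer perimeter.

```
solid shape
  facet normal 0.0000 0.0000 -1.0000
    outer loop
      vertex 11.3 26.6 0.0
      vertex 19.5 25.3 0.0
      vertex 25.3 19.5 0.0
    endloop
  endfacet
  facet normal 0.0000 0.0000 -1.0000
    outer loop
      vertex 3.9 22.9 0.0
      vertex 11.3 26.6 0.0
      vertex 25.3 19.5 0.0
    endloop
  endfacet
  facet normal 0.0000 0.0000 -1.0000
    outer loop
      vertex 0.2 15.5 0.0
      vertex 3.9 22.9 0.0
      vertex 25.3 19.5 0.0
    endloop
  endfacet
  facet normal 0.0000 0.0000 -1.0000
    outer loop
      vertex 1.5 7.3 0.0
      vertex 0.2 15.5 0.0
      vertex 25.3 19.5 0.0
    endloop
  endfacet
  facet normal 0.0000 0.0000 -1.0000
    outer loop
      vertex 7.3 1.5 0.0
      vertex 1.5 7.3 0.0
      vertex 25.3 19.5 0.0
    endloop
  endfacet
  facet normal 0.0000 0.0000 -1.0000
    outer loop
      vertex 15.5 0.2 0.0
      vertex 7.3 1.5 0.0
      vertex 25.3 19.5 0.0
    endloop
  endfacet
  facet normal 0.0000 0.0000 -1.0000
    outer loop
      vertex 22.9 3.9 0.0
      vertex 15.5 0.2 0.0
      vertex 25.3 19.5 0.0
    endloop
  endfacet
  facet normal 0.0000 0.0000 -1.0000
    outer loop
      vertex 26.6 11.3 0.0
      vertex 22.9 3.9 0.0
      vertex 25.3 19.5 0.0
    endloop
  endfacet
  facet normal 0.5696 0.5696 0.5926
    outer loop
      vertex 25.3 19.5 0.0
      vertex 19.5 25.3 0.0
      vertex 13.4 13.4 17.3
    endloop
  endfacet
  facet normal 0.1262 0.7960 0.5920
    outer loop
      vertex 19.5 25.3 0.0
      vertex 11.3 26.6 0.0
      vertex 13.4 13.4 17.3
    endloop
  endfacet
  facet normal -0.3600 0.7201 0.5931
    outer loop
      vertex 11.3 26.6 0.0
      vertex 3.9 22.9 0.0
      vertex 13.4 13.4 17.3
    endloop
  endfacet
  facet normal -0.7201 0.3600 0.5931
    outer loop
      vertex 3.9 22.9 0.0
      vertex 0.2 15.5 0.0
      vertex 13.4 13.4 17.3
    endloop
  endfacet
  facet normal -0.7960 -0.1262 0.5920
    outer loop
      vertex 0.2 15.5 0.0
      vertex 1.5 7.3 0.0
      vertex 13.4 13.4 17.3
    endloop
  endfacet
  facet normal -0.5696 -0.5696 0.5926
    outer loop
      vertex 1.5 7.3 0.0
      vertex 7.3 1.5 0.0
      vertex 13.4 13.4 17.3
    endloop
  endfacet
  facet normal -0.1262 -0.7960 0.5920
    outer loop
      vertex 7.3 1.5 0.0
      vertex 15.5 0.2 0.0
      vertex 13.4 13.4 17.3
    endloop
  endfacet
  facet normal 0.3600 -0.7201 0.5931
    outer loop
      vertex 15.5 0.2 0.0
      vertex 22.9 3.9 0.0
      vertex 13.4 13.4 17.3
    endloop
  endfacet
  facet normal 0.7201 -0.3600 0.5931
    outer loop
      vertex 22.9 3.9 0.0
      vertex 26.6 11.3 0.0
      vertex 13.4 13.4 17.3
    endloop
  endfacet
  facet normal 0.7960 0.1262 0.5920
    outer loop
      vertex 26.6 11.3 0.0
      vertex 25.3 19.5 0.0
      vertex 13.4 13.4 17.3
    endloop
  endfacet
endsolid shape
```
; perimeter-only toolpath
G21 ; units = mm
G90 ; absolute positioning
G28 ; home
; layer 1
G0 Z2.2
G0 X23.8 Y18.7
G1 X18.7 Y23.8
G1 X11.6 Y25.0
G1 X5.1 Y21.7
G1 X1.9 Y15.2
G1 X3.0 Y8.1
G1 X8.1 Y3.0
G1 X15.2 Y1.9
G1 X21.7 Y5.1
G1 X25.0 Y11.6
G1 X23.8 Y18.7
; layer 2
G0 Z4.3
G0 X22.3 Y18.0
G1 X18.0 Y22.3
G1 X11.8 Y23.3
G1 X6.3 Y20.5
G1 X3.5 Y15.0
G1 X4.5 Y8.8
G1 X8.8 Y4.5
G1 X15.0 Y3.5
G1 X20.5 Y6.3
G1 X23.3 Y11.8
G1 X22.3 Y18.0
; layer 3
G0 Z6.5
G0 X20.8 Y17.2
G1 X17.2 Y20.8
G1 X12.1 Y21.6
G1 X7.5 Y19.3
G1 X5.2 Y14.7
G1 X6.0 Y9.6
G1 X9.6 Y6.0
G1 X14.7 Y5.2
G1 X19.3 Y7.5
G1 X21.6 Y12.1
G1 X20.8 Y17.2
; layer 4
G0 Z8.7
G0 X19.4 Y16.4
G1 X16.4 Y19.4
G1 X12.4 Y20.0
G1 X8.7 Y18.1
G1 X6.8 Y14.4
G1 X7.5 Y10.3
G1 X10.3 Y7.5
G1 X14.4 Y6.8
G1 X18.1 Y8.7
G1 X20.0 Y12.4
G1 X19.4 Y16.4
; layer 5
G0 Z10.8
G0 X17.9 Y15.7
G1 X15.7 Y17.9
G1 X12.6 Y18.4
G1 X9.8 Y17.0
G1 X8.4 Y14.2
G1 X8.9 Y11.1
G1 X11.1 Y8.9
G1 X14.2 Y8.4
G1 X17.0 Y9.8
G1 X18.4 Y12.6
G1 X17.9 Y15.7
; layer 6
G0 Z13.0
G0 X16.4 Y14.9
G1 X14.9 Y16.4
G1 X12.9 Y16.7
G1 X11.0 Y15.8
G1 X10.1 Y13.9
G1 X10.4 Y11.9
G1 X11.9 Y10.4
G1 X13.9 Y10.1
G1 X15.8 Y11.0
G1 X16.7 Y12.9
G1 X16.4 Y14.9
; layer 7
G0 Z15.1
G0 X14.9 Y14.2
G1 X14.2 Y14.9
G1 X13.1 Y15.1
G1 X12.2 Y14.6
G1 X11.8 Y13.7
G1 X11.9 Y12.6
G1 X12.6 Y11.9
G1 X13.7 Y11.8
G1 X14.6 Y12.2
G1 X15.1 Y13.1
G1 X14.9 Y14.2
M2 ; end

The solid is a regular 10-sided pyramid, base circumscribed radius ≈ 13.4 mm, apex at z ≈ 17.3 mm. Slicing at Δz = 2.2 mm — 8 equal slices spanning the solid's height, so layer i sits at z = i·h/8 — gives 7 non-empty perimeters. Each is a 10-segment closed polygon; G0 lifts to the layer z and rapids to the start vertex, then G1 traces the edges. The cross-section shrinks linearly with z (the slice at the apex is degenerate and omitted).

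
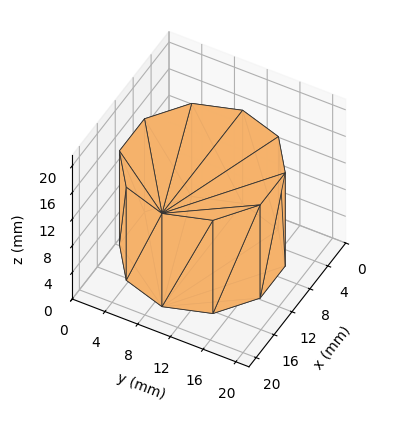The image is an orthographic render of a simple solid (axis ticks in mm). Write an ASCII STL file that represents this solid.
Reading the render: the shape is a regular 10-sided prism (a cylinder approximated with 10 flat sides), circumscribed radius ≈ 9 mm, height ≈ 14 mm (dimensions read to the nearest mm from the axis ticks). For the STL, each face is triangulated and given an outward normal.

solid part
  facet normal 0.0000 0.0000 -1.0000
    outer loop
      vertex 11.8 17.6 0.0
      vertex 16.3 14.3 0.0
      vertex 18.0 9.0 0.0
    endloop
  endfacet
  facet normal 0.0000 0.0000 -1.0000
    outer loop
      vertex 6.2 17.6 0.0
      vertex 11.8 17.6 0.0
      vertex 18.0 9.0 0.0
    endloop
  endfacet
  facet normal 0.0000 0.0000 -1.0000
    outer loop
      vertex 1.7 14.3 0.0
      vertex 6.2 17.6 0.0
      vertex 18.0 9.0 0.0
    endloop
  endfacet
  facet normal 0.0000 0.0000 -1.0000
    outer loop
      vertex 0.0 9.0 0.0
      vertex 1.7 14.3 0.0
      vertex 18.0 9.0 0.0
    endloop
  endfacet
  facet normal 0.0000 0.0000 -1.0000
    outer loop
      vertex 1.7 3.7 0.0
      vertex 0.0 9.0 0.0
      vertex 18.0 9.0 0.0
    endloop
  endfacet
  facet normal 0.0000 0.0000 -1.0000
    outer loop
      vertex 6.2 0.4 0.0
      vertex 1.7 3.7 0.0
      vertex 18.0 9.0 0.0
    endloop
  endfacet
  facet normal 0.0000 0.0000 -1.0000
    outer loop
      vertex 11.8 0.4 0.0
      vertex 6.2 0.4 0.0
      vertex 18.0 9.0 0.0
    endloop
  endfacet
  facet normal 0.0000 0.0000 -1.0000
    outer loop
      vertex 16.3 3.7 0.0
      vertex 11.8 0.4 0.0
      vertex 18.0 9.0 0.0
    endloop
  endfacet
  facet normal 0.0000 0.0000 1.0000
    outer loop
      vertex 18.0 9.0 14.0
      vertex 16.3 14.3 14.0
      vertex 11.8 17.6 14.0
    endloop
  endfacet
  facet normal 0.0000 0.0000 1.0000
    outer loop
      vertex 18.0 9.0 14.0
      vertex 11.8 17.6 14.0
      vertex 6.2 17.6 14.0
    endloop
  endfacet
  facet normal 0.0000 0.0000 1.0000
    outer loop
      vertex 18.0 9.0 14.0
      vertex 6.2 17.6 14.0
      vertex 1.7 14.3 14.0
    endloop
  endfacet
  facet normal 0.0000 0.0000 1.0000
    outer loop
      vertex 18.0 9.0 14.0
      vertex 1.7 14.3 14.0
      vertex 0.0 9.0 14.0
    endloop
  endfacet
  facet normal 0.0000 0.0000 1.0000
    outer loop
      vertex 18.0 9.0 14.0
      vertex 0.0 9.0 14.0
      vertex 1.7 3.7 14.0
    endloop
  endfacet
  facet normal 0.0000 0.0000 1.0000
    outer loop
      vertex 18.0 9.0 14.0
      vertex 1.7 3.7 14.0
      vertex 6.2 0.4 14.0
    endloop
  endfacet
  facet normal 0.0000 0.0000 1.0000
    outer loop
      vertex 18.0 9.0 14.0
      vertex 6.2 0.4 14.0
      vertex 11.8 0.4 14.0
    endloop
  endfacet
  facet normal 0.0000 0.0000 1.0000
    outer loop
      vertex 18.0 9.0 14.0
      vertex 11.8 0.4 14.0
      vertex 16.3 3.7 14.0
    endloop
  endfacet
  facet normal 0.9522 0.3054 0.0000
    outer loop
      vertex 18.0 9.0 0.0
      vertex 16.3 14.3 0.0
      vertex 16.3 14.3 14.0
    endloop
  endfacet
  facet normal 0.9522 0.3054 0.0000
    outer loop
      vertex 18.0 9.0 0.0
      vertex 16.3 14.3 14.0
      vertex 18.0 9.0 14.0
    endloop
  endfacet
  facet normal 0.5914 0.8064 0.0000
    outer loop
      vertex 16.3 14.3 0.0
      vertex 11.8 17.6 0.0
      vertex 11.8 17.6 14.0
    endloop
  endfacet
  facet normal 0.5914 0.8064 0.0000
    outer loop
      vertex 16.3 14.3 0.0
      vertex 11.8 17.6 14.0
      vertex 16.3 14.3 14.0
    endloop
  endfacet
  facet normal 0.0000 1.0000 0.0000
    outer loop
      vertex 11.8 17.6 0.0
      vertex 6.2 17.6 0.0
      vertex 6.2 17.6 14.0
    endloop
  endfacet
  facet normal 0.0000 1.0000 0.0000
    outer loop
      vertex 11.8 17.6 0.0
      vertex 6.2 17.6 14.0
      vertex 11.8 17.6 14.0
    endloop
  endfacet
  facet normal -0.5914 0.8064 0.0000
    outer loop
      vertex 6.2 17.6 0.0
      vertex 1.7 14.3 0.0
      vertex 1.7 14.3 14.0
    endloop
  endfacet
  facet normal -0.5914 0.8064 0.0000
    outer loop
      vertex 6.2 17.6 0.0
      vertex 1.7 14.3 14.0
      vertex 6.2 17.6 14.0
    endloop
  endfacet
  facet normal -0.9522 0.3054 0.0000
    outer loop
      vertex 1.7 14.3 0.0
      vertex 0.0 9.0 0.0
      vertex 0.0 9.0 14.0
    endloop
  endfacet
  facet normal -0.9522 0.3054 0.0000
    outer loop
      vertex 1.7 14.3 0.0
      vertex 0.0 9.0 14.0
      vertex 1.7 14.3 14.0
    endloop
  endfacet
  facet normal -0.9522 -0.3054 0.0000
    outer loop
      vertex 0.0 9.0 0.0
      vertex 1.7 3.7 0.0
      vertex 1.7 3.7 14.0
    endloop
  endfacet
  facet normal -0.9522 -0.3054 0.0000
    outer loop
      vertex 0.0 9.0 0.0
      vertex 1.7 3.7 14.0
      vertex 0.0 9.0 14.0
    endloop
  endfacet
  facet normal -0.5914 -0.8064 0.0000
    outer loop
      vertex 1.7 3.7 0.0
      vertex 6.2 0.4 0.0
      vertex 6.2 0.4 14.0
    endloop
  endfacet
  facet normal -0.5914 -0.8064 0.0000
    outer loop
      vertex 1.7 3.7 0.0
      vertex 6.2 0.4 14.0
      vertex 1.7 3.7 14.0
    endloop
  endfacet
  facet normal 0.0000 -1.0000 0.0000
    outer loop
      vertex 6.2 0.4 0.0
      vertex 11.8 0.4 0.0
      vertex 11.8 0.4 14.0
    endloop
  endfacet
  facet normal 0.0000 -1.0000 0.0000
    outer loop
      vertex 6.2 0.4 0.0
      vertex 11.8 0.4 14.0
      vertex 6.2 0.4 14.0
    endloop
  endfacet
  facet normal 0.5914 -0.8064 0.0000
    outer loop
      vertex 11.8 0.4 0.0
      vertex 16.3 3.7 0.0
      vertex 16.3 3.7 14.0
    endloop
  endfacet
  facet normal 0.5914 -0.8064 0.0000
    outer loop
      vertex 11.8 0.4 0.0
      vertex 16.3 3.7 14.0
      vertex 11.8 0.4 14.0
    endloop
  endfacet
  facet normal 0.9522 -0.3054 0.0000
    outer loop
      vertex 16.3 3.7 0.0
      vertex 18.0 9.0 0.0
      vertex 18.0 9.0 14.0
    endloop
  endfacet
  facet normal 0.9522 -0.3054 0.0000
    outer loop
      vertex 16.3 3.7 0.0
      vertex 18.0 9.0 14.0
      vertex 16.3 3.7 14.0
    endloop
  endfacet
endsolid part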